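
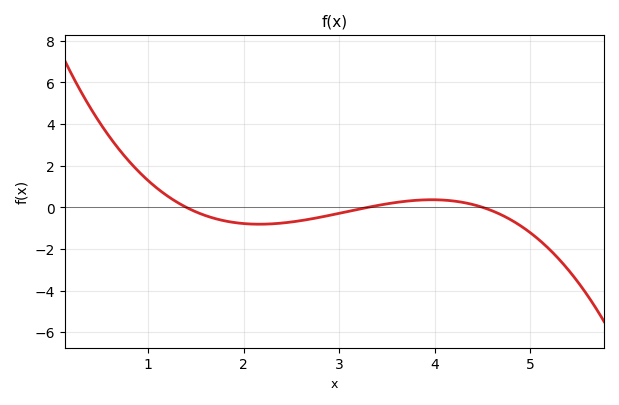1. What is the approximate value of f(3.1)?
-0.19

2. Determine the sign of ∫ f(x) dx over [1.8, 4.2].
negative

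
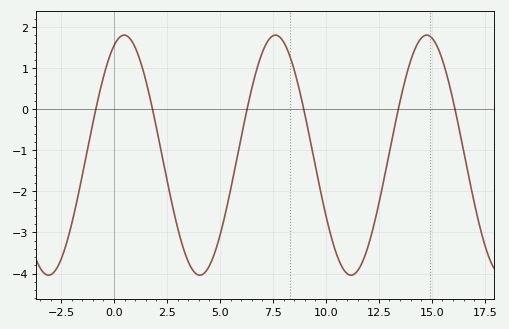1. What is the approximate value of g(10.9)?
-3.9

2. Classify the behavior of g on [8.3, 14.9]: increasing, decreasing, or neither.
neither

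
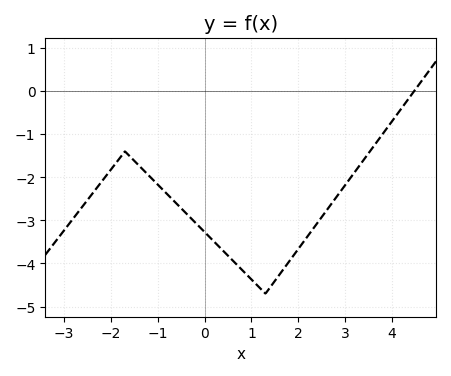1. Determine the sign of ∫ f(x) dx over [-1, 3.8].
negative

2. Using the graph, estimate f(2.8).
-2.48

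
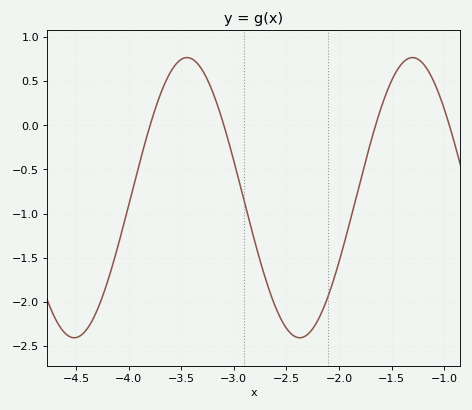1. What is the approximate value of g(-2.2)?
-2.21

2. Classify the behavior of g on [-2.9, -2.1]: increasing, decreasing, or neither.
neither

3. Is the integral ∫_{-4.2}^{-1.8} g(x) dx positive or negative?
negative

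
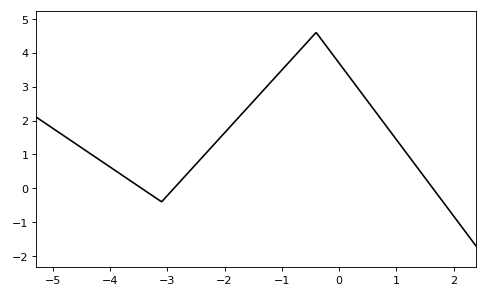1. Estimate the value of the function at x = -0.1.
3.9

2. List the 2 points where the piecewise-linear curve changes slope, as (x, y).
(-3.1, -0.4); (-0.4, 4.6)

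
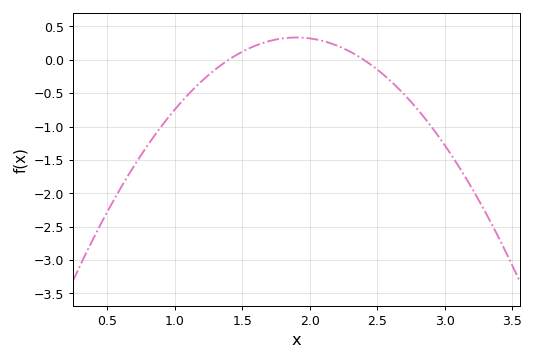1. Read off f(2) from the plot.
0.3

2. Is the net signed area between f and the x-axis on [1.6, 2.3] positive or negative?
positive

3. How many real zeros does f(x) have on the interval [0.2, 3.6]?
2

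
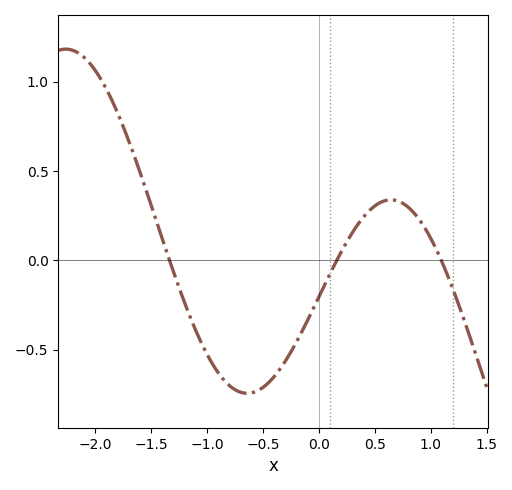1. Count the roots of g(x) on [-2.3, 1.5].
3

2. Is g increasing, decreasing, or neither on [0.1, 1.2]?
neither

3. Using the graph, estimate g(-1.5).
0.3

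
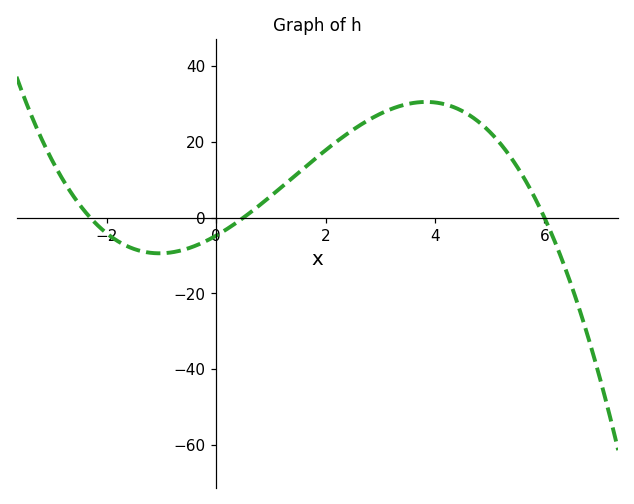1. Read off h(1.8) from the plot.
16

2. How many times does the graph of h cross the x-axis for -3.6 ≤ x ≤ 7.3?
3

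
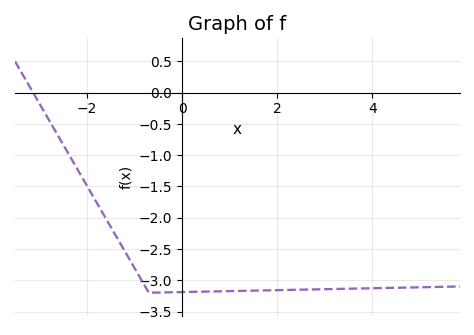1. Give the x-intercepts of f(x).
-3.13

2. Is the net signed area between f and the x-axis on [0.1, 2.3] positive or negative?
negative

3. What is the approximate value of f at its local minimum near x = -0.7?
-3.2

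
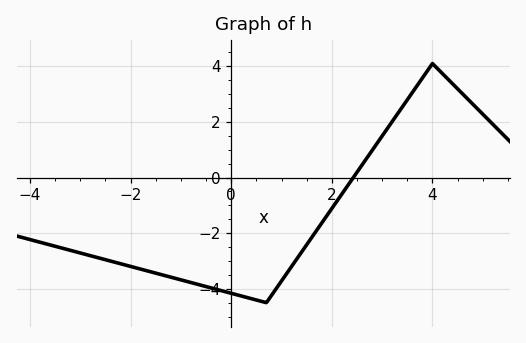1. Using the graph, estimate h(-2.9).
-2.8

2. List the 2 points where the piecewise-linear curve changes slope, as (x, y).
(0.7, -4.5); (4, 4.1)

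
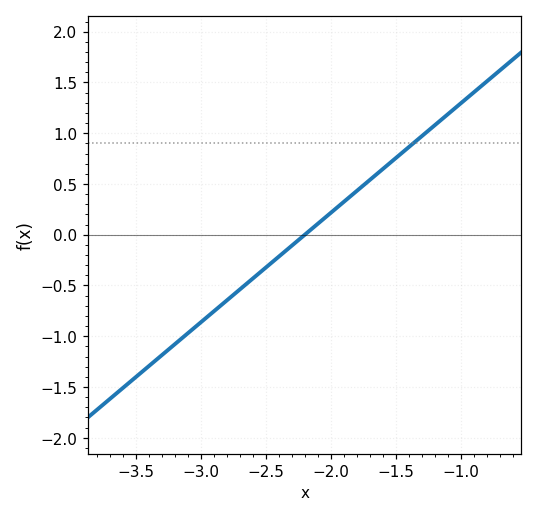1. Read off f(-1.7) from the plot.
0.54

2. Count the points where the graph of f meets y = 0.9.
1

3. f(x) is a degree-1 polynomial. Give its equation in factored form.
y = 1.08(x + 2.2)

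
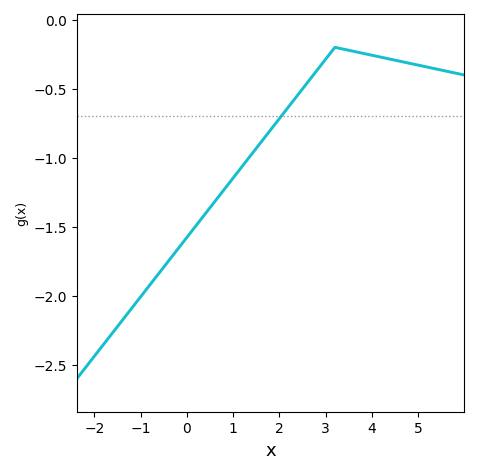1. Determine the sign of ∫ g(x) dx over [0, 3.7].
negative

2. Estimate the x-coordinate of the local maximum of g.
3.2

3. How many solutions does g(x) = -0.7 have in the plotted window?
1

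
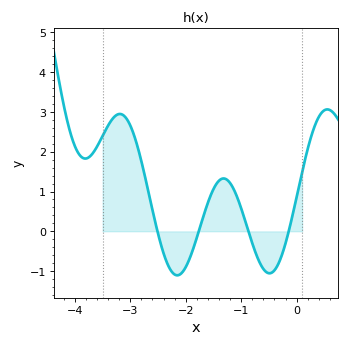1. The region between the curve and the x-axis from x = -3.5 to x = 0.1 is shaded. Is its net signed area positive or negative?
positive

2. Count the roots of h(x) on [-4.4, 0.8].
4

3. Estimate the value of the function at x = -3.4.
2.7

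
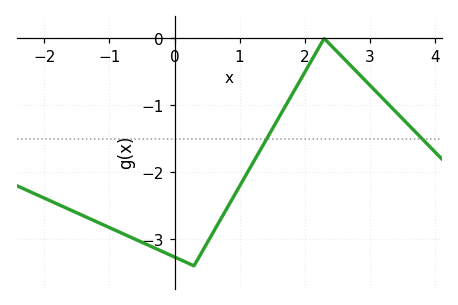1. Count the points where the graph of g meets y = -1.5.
2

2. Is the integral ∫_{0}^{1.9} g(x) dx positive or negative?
negative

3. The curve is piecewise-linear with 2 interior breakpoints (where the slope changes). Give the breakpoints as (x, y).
(0.3, -3.4); (2.3, 0)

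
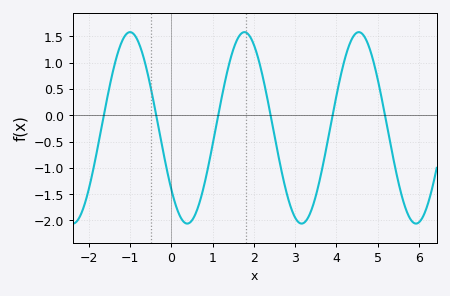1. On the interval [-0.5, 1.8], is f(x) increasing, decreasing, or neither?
neither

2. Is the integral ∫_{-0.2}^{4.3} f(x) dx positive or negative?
negative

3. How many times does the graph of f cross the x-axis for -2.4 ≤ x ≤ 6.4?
6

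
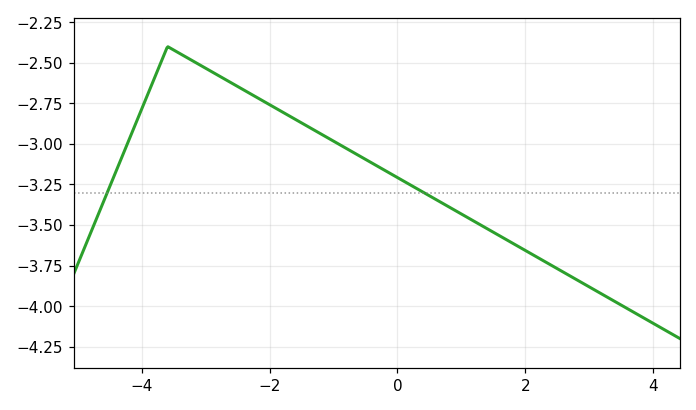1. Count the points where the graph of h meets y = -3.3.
2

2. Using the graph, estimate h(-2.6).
-2.6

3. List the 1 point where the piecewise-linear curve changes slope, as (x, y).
(-3.6, -2.4)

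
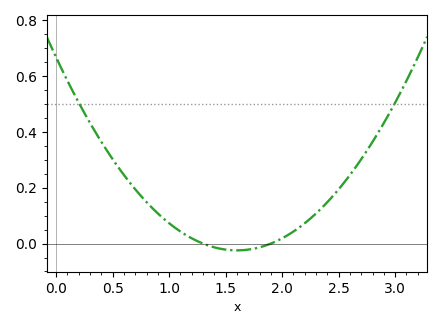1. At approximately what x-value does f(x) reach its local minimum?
1.6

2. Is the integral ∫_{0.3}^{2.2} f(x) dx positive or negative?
positive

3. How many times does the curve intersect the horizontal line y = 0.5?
2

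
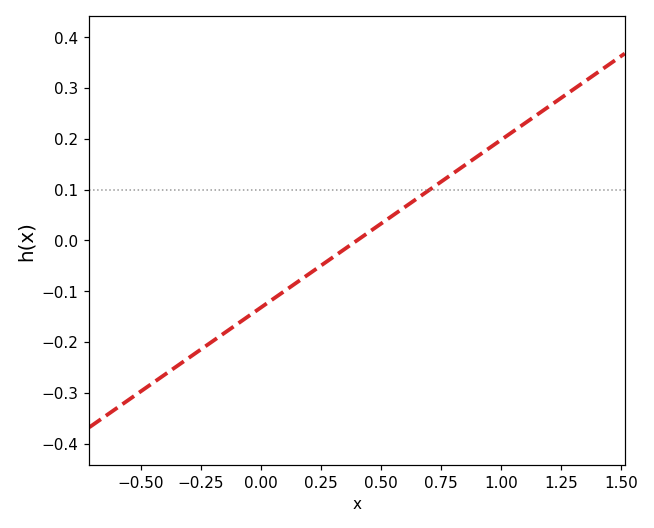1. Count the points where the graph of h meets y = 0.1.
1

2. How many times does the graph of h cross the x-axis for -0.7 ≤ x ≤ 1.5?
1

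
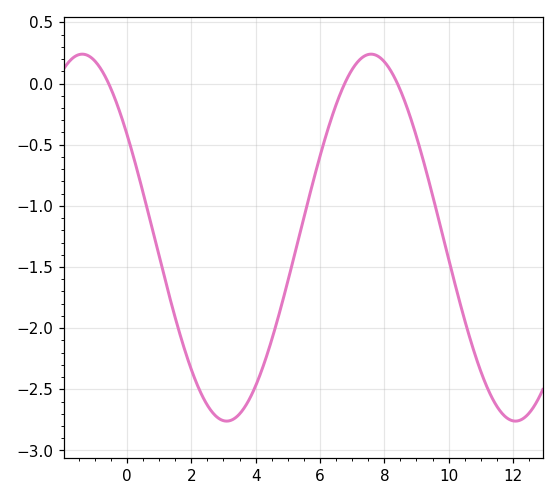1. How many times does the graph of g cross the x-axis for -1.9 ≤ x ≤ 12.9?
3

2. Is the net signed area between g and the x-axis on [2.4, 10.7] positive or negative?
negative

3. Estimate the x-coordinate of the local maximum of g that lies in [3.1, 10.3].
7.6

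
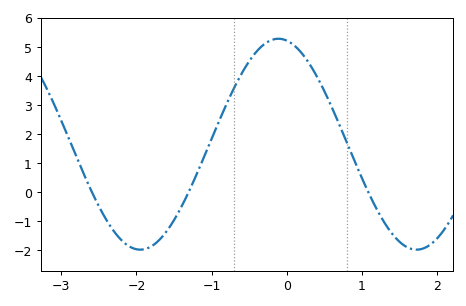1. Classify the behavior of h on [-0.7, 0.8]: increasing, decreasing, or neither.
neither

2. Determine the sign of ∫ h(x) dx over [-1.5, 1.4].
positive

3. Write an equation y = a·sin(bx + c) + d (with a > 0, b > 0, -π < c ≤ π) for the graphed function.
y = 3.63sin(1.7x + 1.8) + 1.65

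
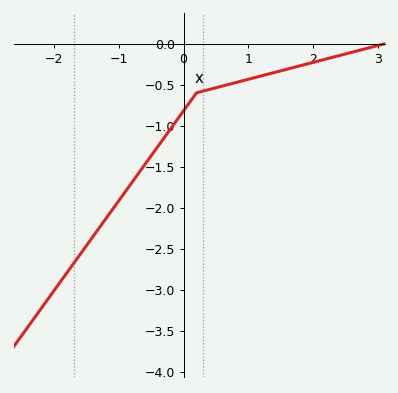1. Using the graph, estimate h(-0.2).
-1.04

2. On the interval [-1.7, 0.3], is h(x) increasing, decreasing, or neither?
increasing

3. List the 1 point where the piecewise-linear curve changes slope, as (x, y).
(0.2, -0.6)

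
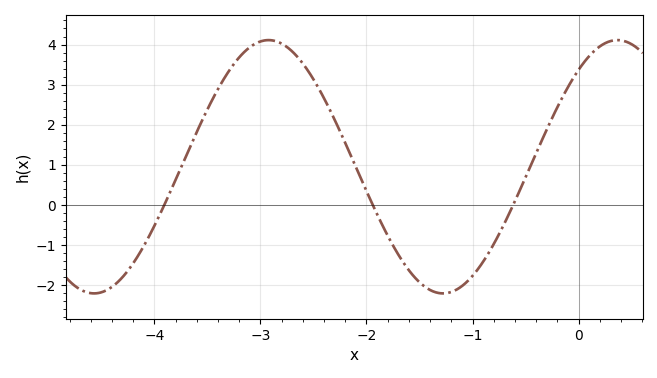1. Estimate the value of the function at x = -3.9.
0.034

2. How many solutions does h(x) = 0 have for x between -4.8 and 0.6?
3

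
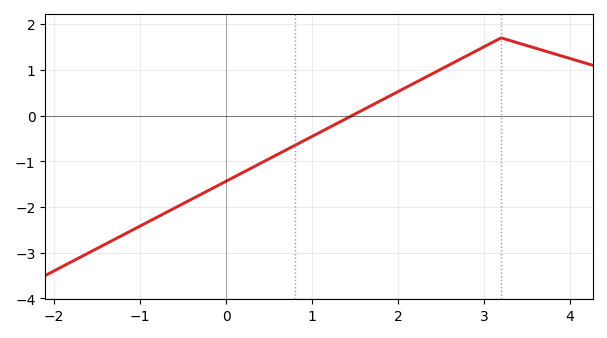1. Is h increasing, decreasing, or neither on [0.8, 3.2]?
increasing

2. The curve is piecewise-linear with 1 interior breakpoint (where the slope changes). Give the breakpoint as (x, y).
(3.2, 1.7)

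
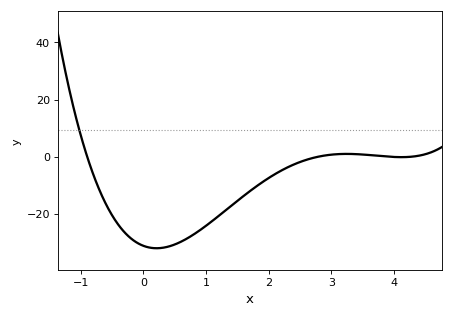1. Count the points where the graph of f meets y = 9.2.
1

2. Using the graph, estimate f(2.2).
-4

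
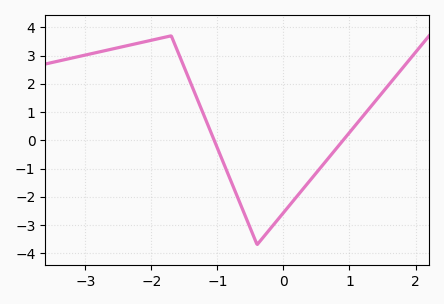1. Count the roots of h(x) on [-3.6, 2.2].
2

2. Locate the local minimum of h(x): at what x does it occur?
-0.399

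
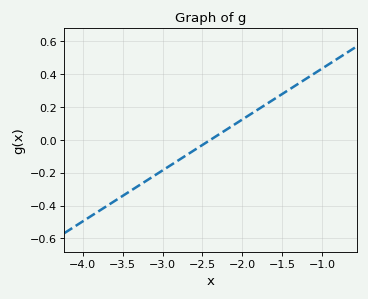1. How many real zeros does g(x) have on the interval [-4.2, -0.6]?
1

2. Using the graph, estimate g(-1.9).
0.16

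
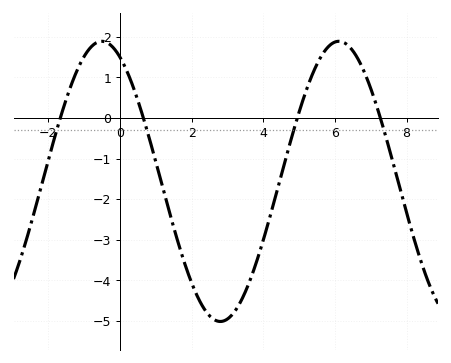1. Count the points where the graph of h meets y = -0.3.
4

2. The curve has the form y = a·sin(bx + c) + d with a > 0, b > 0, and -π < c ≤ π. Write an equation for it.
y = 3.45sin(0.95x + 2) - 1.56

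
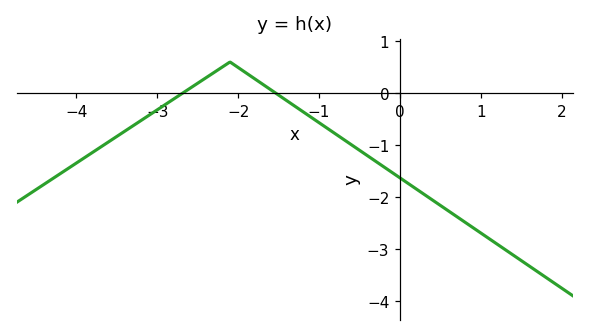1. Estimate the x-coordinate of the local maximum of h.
-2.1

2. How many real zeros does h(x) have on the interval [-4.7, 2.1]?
2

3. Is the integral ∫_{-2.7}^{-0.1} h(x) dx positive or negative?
negative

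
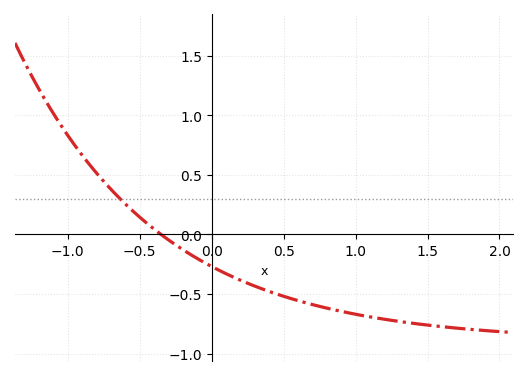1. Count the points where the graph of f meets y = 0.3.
1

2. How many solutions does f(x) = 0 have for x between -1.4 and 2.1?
1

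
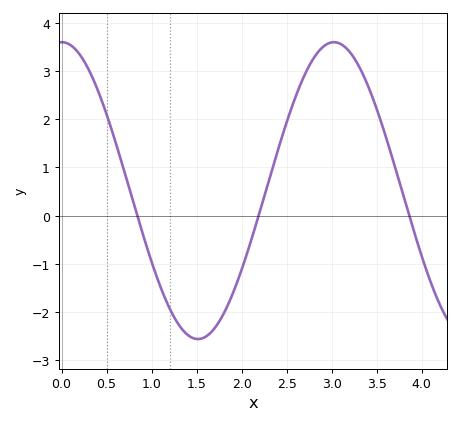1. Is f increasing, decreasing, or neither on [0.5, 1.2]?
decreasing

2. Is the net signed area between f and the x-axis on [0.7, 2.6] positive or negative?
negative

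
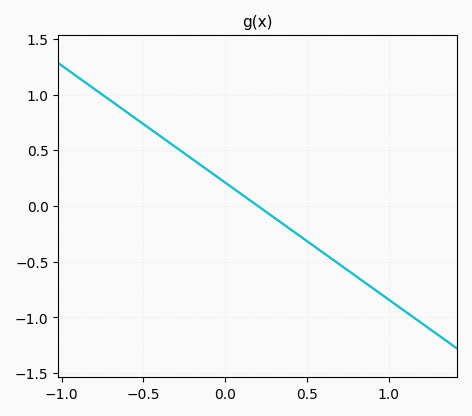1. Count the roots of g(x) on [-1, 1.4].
1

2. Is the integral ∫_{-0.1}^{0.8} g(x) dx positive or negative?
negative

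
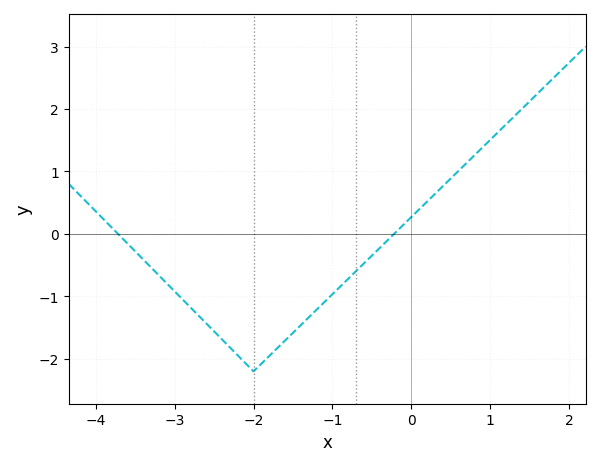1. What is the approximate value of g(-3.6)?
-0.1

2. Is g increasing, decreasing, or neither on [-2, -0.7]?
increasing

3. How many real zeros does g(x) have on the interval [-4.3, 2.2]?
2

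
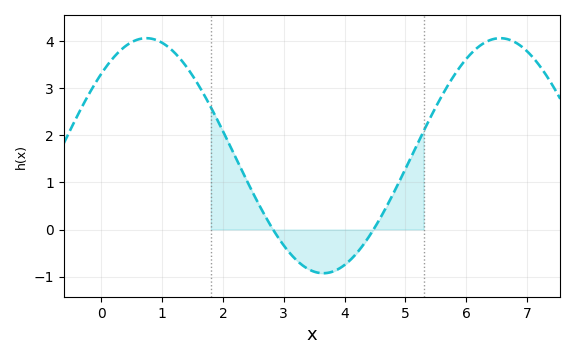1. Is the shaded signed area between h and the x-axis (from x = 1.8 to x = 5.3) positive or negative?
positive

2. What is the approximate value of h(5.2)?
1.83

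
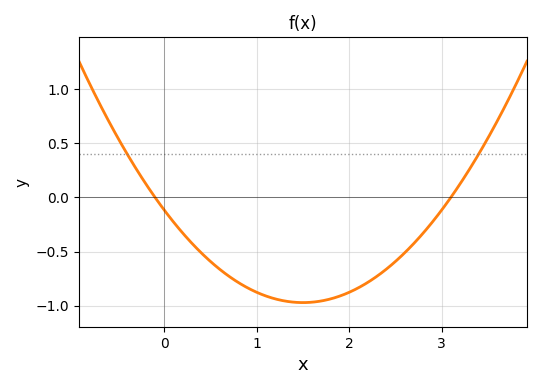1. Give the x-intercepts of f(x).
-0.1, 3.1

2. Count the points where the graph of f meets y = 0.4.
2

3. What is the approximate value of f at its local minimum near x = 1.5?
-0.95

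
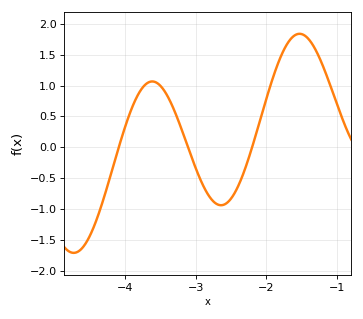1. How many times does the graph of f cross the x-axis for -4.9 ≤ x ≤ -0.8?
3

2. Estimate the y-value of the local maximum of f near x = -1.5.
1.85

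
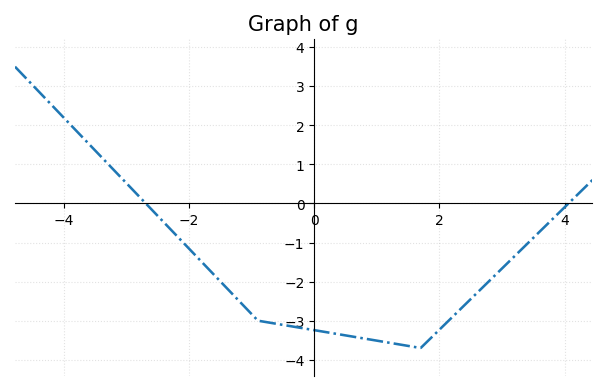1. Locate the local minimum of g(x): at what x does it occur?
1.6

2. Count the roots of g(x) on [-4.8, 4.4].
2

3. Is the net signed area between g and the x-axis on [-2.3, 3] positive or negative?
negative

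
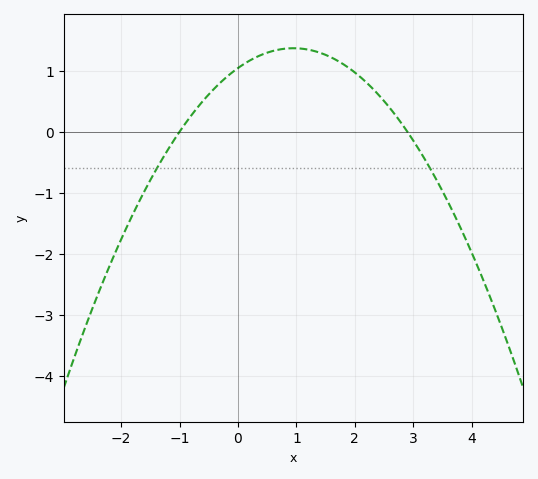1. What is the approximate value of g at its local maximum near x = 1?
1.4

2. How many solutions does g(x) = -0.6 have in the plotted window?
2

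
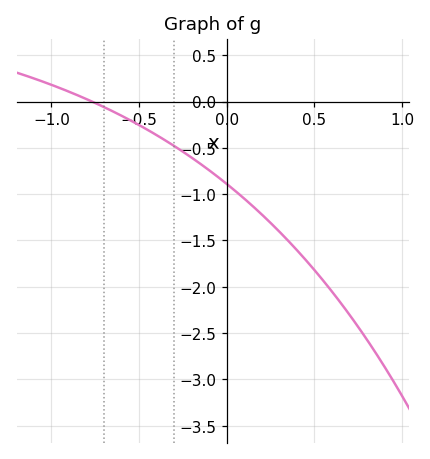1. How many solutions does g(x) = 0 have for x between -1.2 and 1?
1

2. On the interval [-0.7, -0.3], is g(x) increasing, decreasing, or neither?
decreasing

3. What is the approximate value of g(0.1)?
-1.05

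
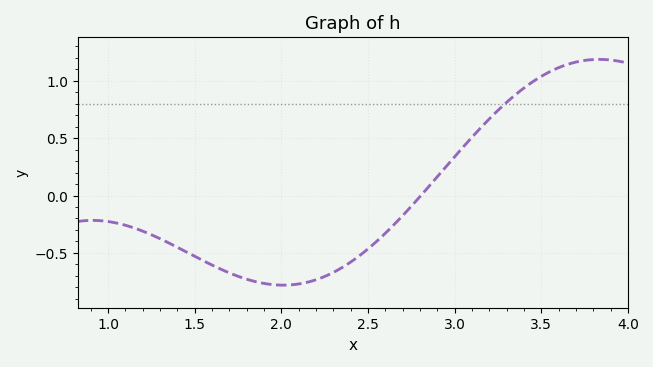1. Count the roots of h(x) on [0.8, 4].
1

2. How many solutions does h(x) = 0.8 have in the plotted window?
1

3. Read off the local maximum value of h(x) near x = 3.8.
1.19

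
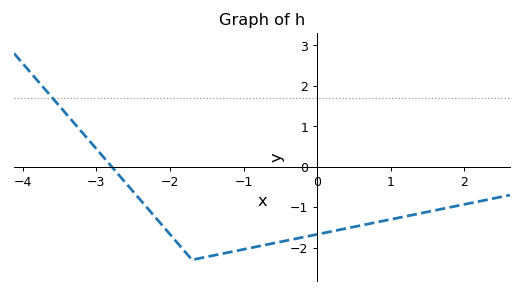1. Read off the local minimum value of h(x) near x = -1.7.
-2.3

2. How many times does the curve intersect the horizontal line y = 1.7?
1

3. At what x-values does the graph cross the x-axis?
-2.79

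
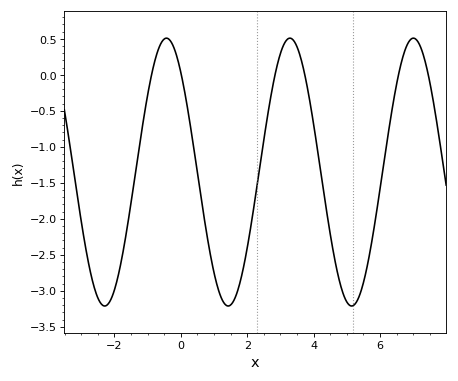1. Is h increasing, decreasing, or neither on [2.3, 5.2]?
neither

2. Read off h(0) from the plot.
0.036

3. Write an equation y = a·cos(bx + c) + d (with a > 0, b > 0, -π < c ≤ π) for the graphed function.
y = 1.86cos(1.69x + 0.73) - 1.35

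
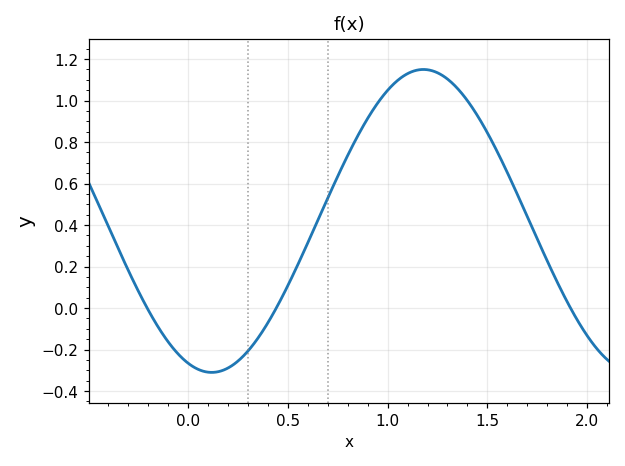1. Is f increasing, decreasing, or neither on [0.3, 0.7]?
increasing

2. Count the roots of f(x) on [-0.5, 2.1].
3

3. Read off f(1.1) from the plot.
1.13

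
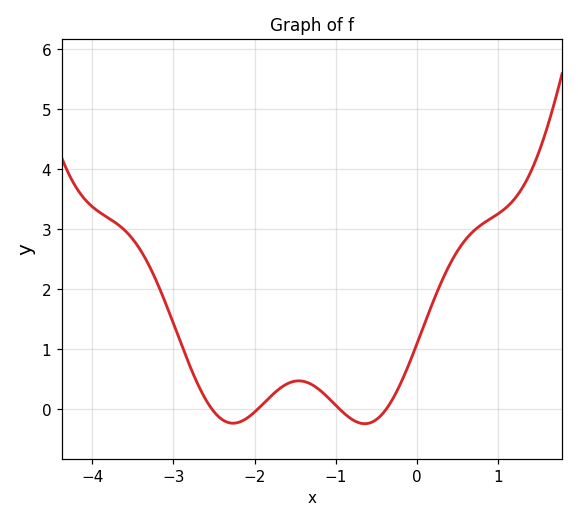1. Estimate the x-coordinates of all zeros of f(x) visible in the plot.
-2.53, -1.96, -0.957, -0.375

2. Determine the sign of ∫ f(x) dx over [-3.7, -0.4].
positive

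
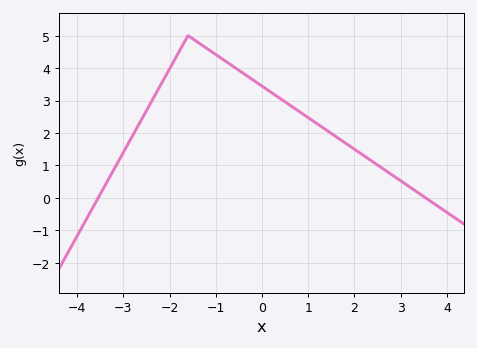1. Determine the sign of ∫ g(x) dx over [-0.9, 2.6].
positive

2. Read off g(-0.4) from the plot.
3.83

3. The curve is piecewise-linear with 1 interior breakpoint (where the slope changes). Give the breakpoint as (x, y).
(-1.6, 5)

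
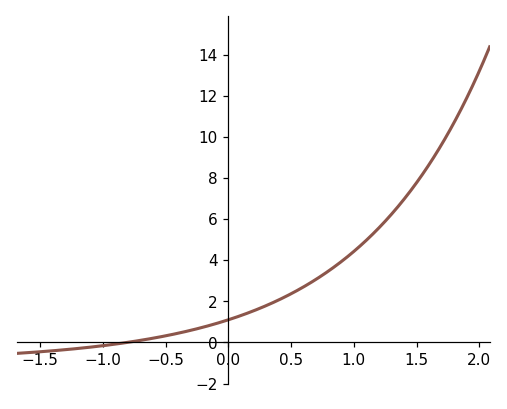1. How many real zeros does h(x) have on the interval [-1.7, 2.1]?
1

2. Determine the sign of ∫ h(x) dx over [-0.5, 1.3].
positive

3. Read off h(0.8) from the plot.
3.48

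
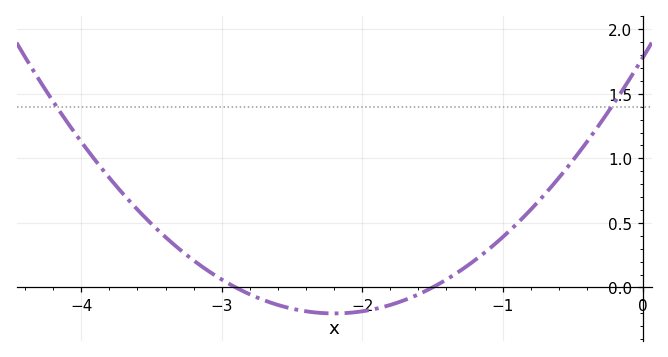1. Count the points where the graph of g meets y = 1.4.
2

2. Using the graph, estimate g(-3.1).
0.15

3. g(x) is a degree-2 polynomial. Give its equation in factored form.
y = 0.41(x + 2.9)(x + 1.5)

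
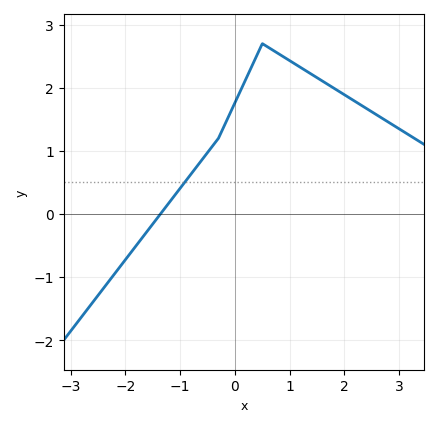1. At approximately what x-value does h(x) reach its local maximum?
0.502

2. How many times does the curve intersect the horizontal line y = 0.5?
1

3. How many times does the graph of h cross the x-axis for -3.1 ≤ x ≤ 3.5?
1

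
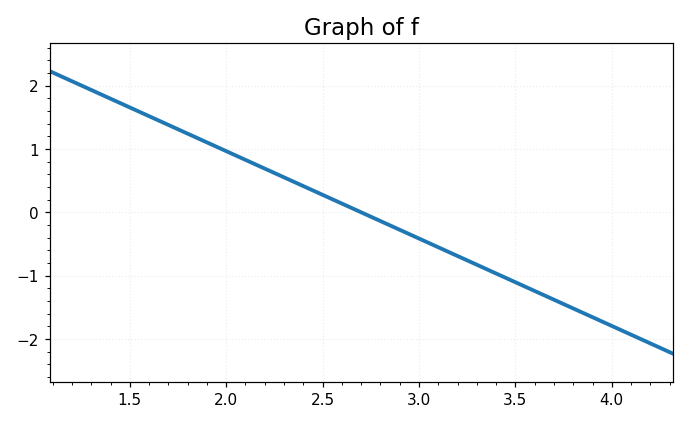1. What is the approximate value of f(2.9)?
-0.276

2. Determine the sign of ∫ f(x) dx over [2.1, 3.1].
positive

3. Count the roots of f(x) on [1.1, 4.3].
1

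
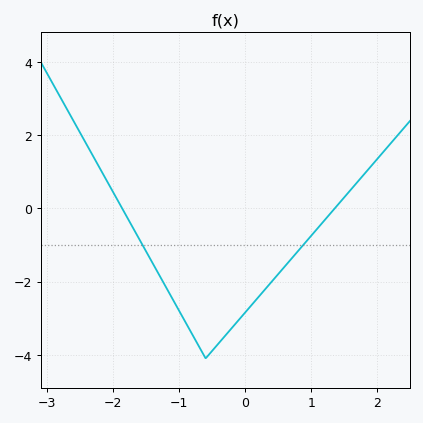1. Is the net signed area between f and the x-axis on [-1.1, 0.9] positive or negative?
negative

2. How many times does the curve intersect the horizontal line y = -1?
2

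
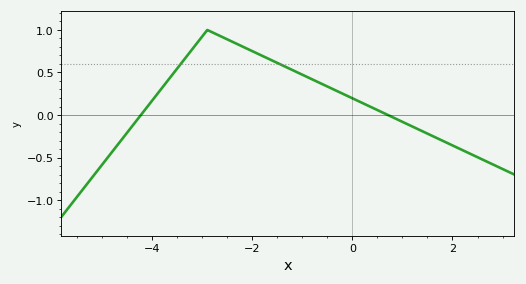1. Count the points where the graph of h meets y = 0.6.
2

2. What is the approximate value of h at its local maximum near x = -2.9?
1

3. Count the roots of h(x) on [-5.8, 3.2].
2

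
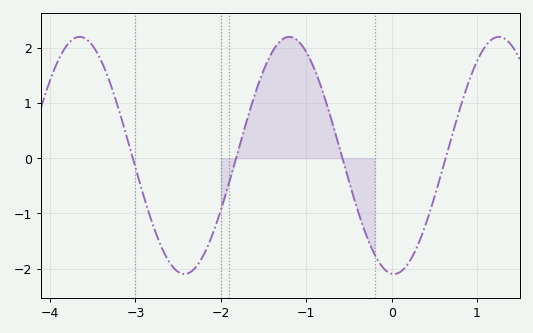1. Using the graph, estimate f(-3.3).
1.4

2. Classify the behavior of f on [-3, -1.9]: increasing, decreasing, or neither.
neither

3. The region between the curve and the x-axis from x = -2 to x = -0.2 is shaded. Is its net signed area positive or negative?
positive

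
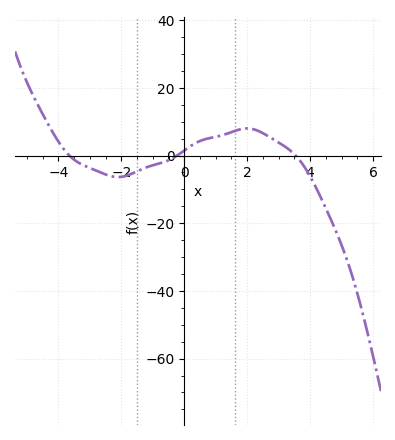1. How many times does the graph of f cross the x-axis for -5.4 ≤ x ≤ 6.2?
3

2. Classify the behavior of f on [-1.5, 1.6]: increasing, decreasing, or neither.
increasing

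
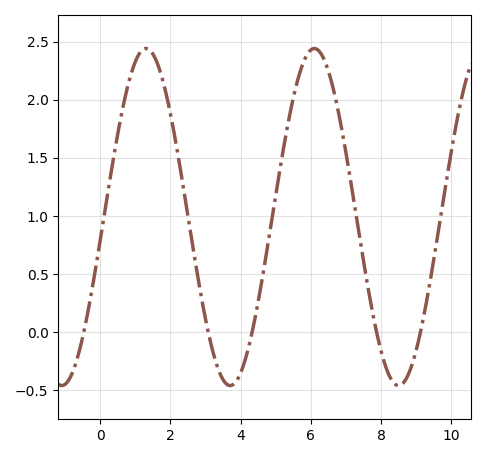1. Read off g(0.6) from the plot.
1.86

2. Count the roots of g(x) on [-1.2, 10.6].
5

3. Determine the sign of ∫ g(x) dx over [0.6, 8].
positive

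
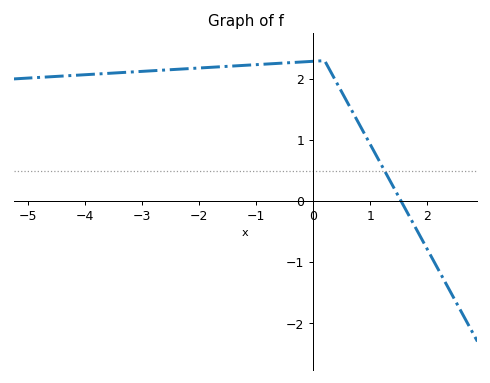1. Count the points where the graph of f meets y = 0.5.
1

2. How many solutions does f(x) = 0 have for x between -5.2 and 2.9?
1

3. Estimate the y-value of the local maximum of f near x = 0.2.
2.3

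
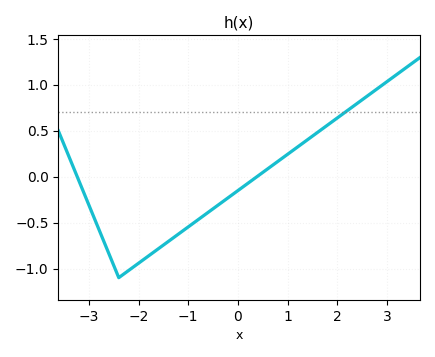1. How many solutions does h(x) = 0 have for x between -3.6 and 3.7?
2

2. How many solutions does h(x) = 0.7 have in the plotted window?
1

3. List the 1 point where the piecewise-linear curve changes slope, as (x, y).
(-2.4, -1.1)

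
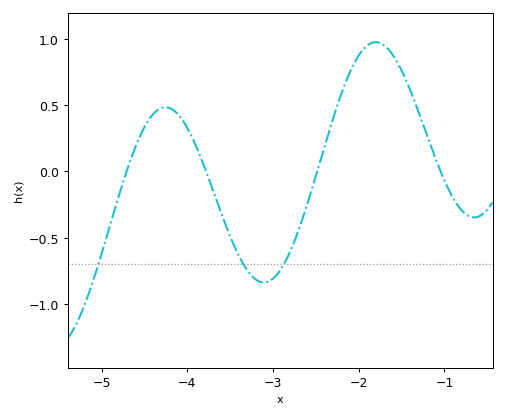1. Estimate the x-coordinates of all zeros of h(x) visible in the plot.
-4.71, -3.78, -2.49, -1.04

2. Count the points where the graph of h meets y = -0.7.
3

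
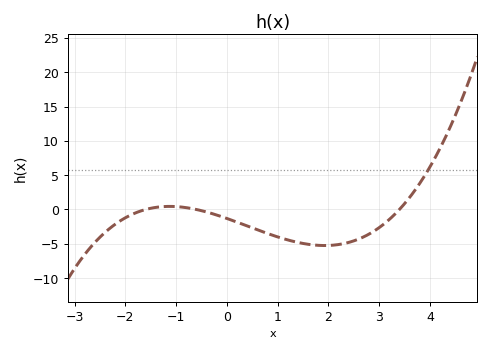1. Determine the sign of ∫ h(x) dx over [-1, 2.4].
negative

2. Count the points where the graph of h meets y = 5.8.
1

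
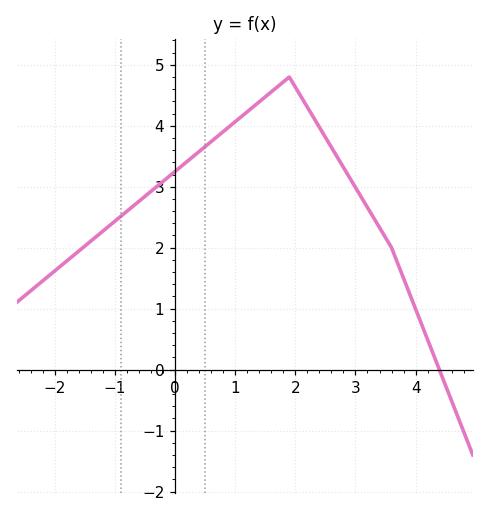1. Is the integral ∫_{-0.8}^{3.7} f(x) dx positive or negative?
positive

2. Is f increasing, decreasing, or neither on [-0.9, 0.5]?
increasing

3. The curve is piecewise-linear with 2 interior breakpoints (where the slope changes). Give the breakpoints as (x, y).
(1.9, 4.8); (3.6, 2)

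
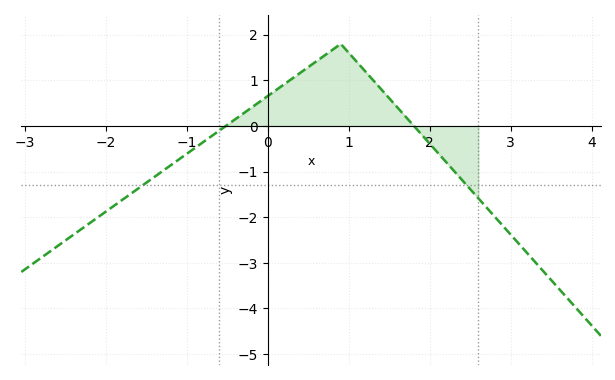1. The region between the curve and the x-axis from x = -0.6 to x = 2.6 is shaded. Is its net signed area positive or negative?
positive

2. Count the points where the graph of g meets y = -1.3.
2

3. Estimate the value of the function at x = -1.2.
-0.9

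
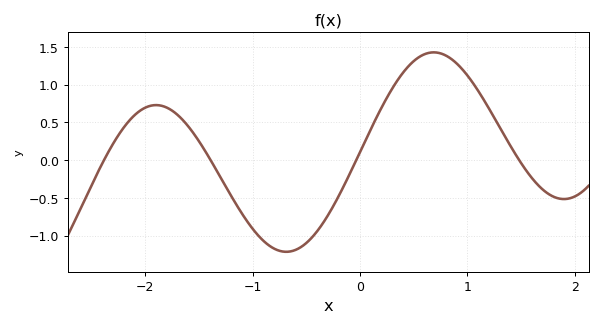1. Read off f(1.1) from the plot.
0.92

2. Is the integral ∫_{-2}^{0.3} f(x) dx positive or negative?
negative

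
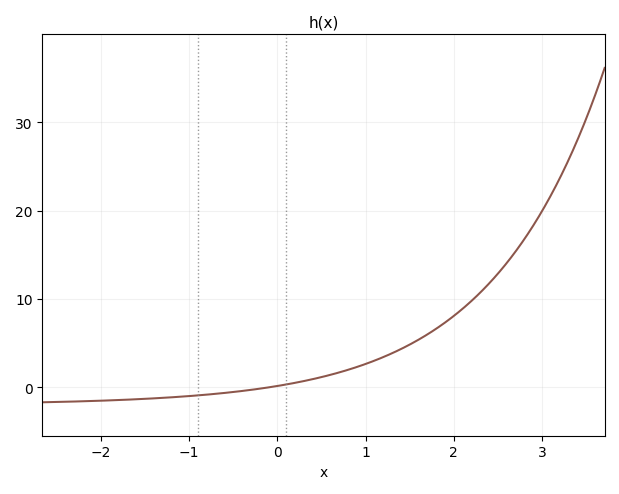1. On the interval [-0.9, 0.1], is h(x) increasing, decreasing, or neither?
increasing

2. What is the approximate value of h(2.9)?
18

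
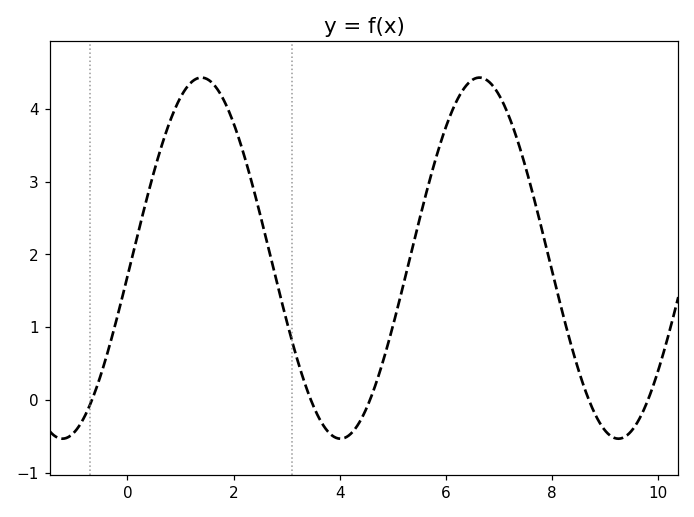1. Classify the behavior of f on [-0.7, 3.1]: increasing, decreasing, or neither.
neither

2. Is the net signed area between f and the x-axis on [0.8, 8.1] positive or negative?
positive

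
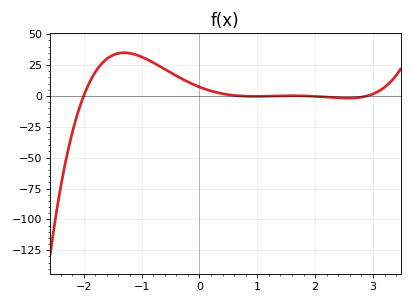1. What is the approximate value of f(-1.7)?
25.5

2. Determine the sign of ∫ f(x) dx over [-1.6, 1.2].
positive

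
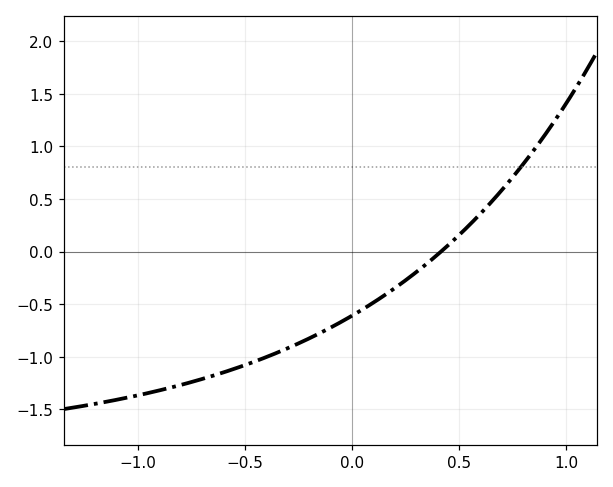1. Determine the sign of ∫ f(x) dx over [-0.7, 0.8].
negative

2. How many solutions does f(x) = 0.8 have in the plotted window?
1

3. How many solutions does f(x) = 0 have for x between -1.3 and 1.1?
1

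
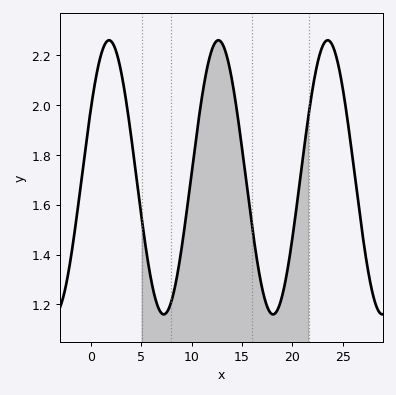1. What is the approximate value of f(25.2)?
2.01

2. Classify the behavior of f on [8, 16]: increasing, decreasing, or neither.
neither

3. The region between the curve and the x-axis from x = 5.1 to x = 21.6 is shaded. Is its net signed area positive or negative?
positive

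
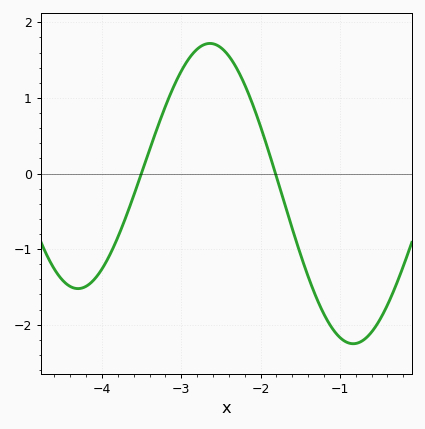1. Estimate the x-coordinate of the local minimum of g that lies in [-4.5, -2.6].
-4.3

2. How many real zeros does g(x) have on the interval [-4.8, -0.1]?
2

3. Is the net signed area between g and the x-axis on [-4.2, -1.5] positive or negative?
positive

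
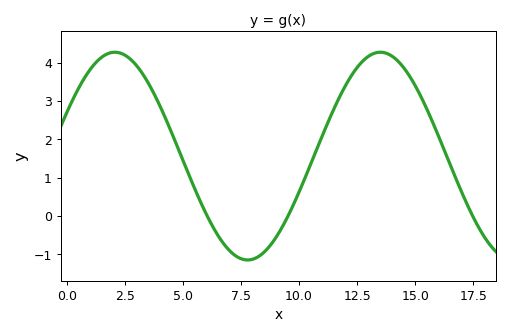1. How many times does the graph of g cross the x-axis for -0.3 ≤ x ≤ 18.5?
3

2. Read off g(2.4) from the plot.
4.2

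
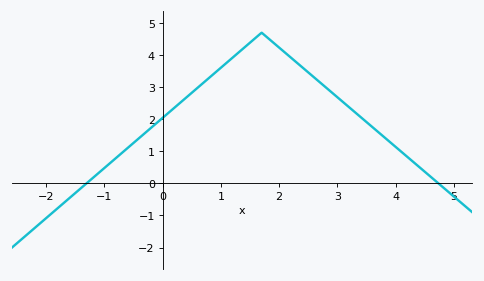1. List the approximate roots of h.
-1.3, 4.73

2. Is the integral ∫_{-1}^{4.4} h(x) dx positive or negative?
positive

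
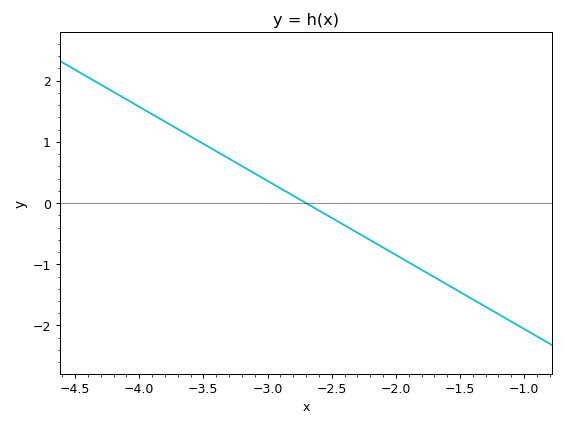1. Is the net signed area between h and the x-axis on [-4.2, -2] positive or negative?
positive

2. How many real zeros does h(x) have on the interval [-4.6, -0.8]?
1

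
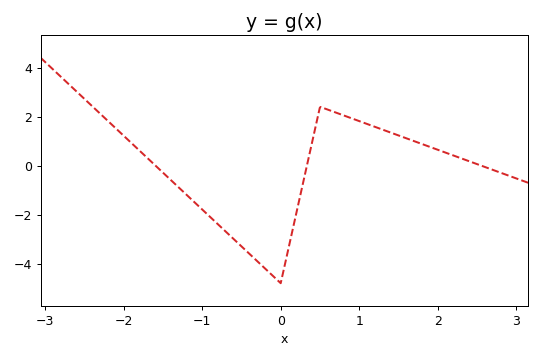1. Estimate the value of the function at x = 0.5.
2.4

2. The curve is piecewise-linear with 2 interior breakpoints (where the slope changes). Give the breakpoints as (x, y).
(0, -4.8); (0.5, 2.4)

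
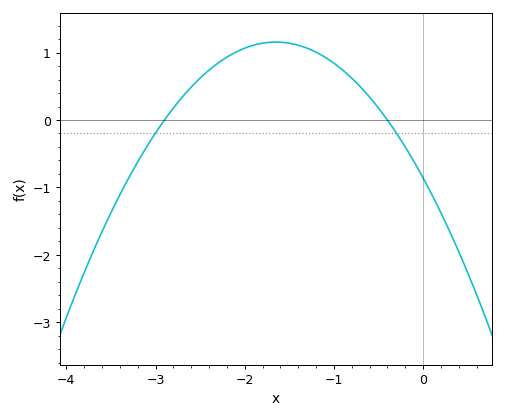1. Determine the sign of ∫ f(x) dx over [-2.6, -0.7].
positive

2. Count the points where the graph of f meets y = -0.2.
2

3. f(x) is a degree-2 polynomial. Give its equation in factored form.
y = -0.74(x + 2.9)(x + 0.4)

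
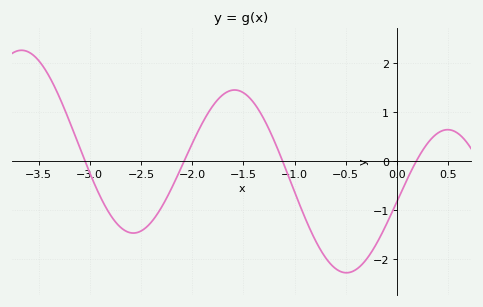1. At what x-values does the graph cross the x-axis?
-3.05, -2.08, -1.12, 0.188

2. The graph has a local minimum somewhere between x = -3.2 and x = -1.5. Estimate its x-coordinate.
-2.57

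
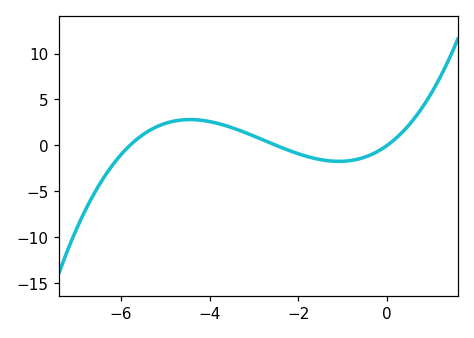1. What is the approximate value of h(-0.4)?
-1.09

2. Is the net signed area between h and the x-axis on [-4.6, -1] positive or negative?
positive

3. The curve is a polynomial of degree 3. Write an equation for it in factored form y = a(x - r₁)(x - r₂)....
y = 0.24(x + 5.8)(x + 2.5)(x - 0)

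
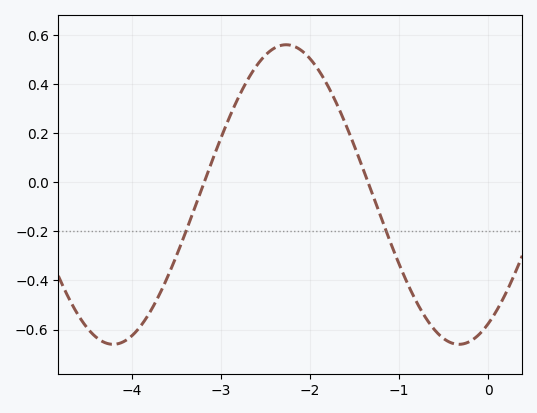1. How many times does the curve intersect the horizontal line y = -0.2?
2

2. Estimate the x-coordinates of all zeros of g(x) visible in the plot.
-3.19, -1.35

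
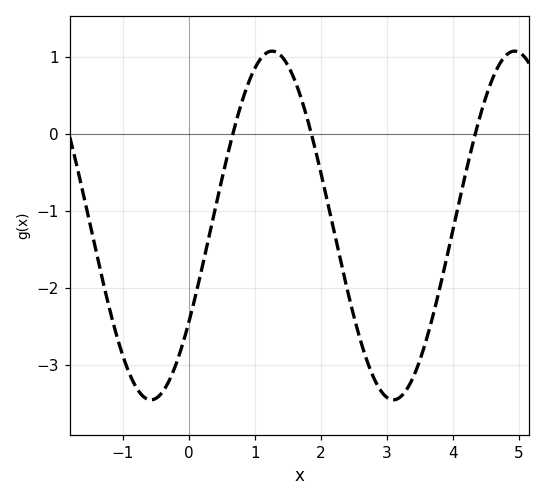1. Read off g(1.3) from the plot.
1.07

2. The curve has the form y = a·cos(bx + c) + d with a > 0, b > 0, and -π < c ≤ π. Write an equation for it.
y = 2.26cos(1.71x - 2.16) - 1.19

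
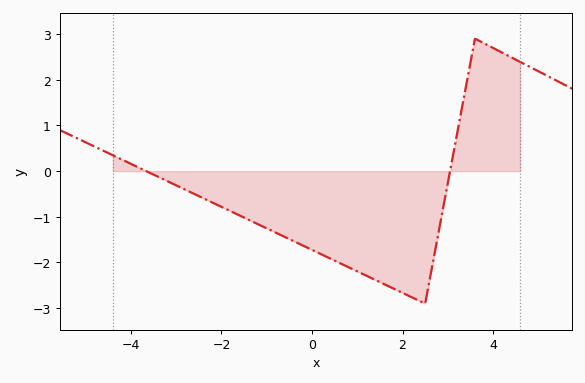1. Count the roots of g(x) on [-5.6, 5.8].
2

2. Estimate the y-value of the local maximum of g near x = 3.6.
2.9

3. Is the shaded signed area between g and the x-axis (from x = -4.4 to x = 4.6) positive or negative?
negative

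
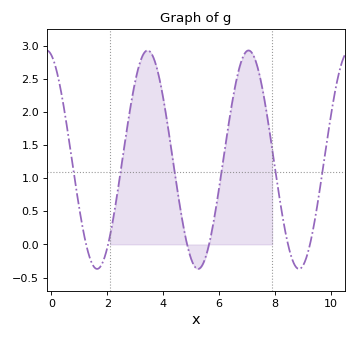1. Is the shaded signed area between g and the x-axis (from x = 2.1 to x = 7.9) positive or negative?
positive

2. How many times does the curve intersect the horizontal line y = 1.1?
6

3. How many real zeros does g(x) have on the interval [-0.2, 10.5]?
6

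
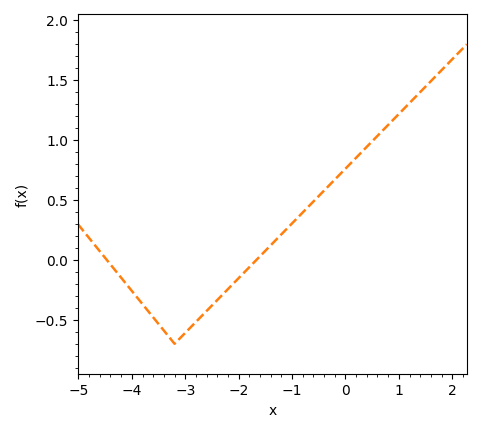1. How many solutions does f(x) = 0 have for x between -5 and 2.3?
2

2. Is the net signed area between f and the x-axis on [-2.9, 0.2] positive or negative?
positive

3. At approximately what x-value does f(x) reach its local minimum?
-3.2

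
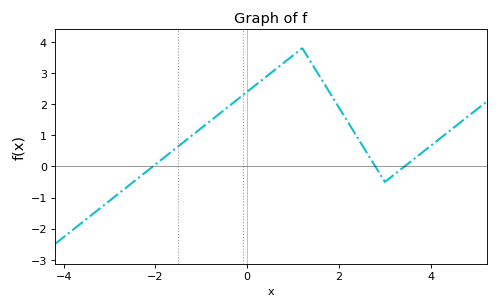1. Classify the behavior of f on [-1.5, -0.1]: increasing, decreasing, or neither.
increasing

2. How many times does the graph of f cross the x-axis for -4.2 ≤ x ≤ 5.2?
3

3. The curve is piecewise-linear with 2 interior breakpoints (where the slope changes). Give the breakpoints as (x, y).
(1.2, 3.8); (3, -0.5)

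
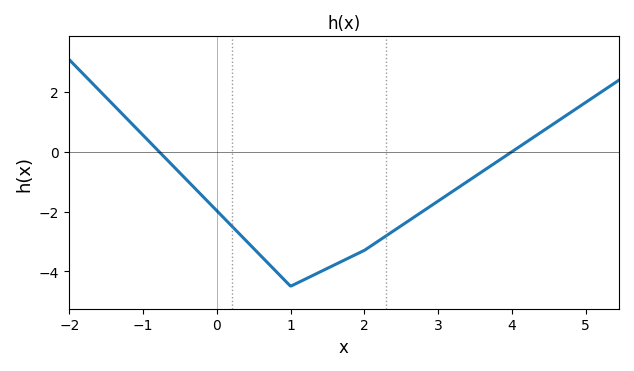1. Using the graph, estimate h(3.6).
-0.66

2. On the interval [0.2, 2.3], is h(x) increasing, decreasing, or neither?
neither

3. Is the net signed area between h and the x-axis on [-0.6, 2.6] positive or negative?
negative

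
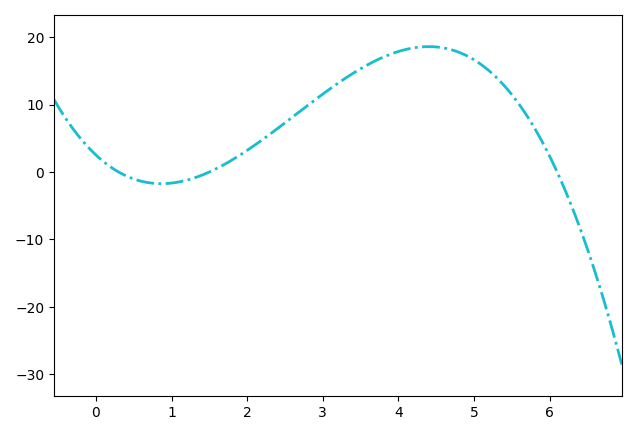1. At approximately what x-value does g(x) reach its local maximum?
4.4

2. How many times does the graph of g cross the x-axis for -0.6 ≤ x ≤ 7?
3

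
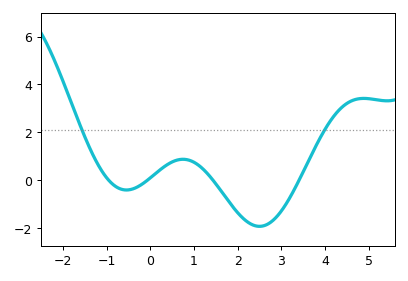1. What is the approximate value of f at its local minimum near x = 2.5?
-1.93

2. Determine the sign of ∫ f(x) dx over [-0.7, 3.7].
negative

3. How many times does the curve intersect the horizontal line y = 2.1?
2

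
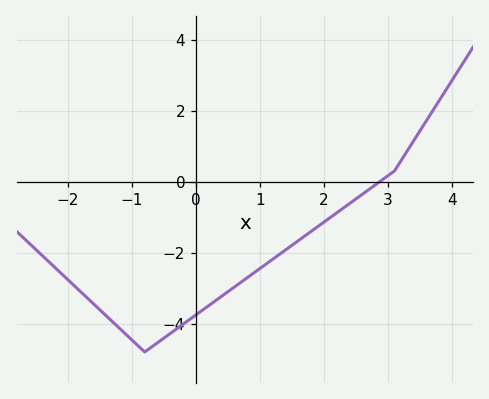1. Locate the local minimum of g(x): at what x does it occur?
-0.801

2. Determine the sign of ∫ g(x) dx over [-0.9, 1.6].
negative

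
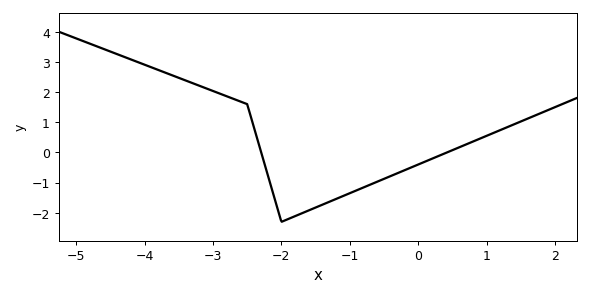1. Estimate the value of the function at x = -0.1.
-0.5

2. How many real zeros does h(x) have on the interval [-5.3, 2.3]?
2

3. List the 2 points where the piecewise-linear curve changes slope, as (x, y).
(-2.5, 1.6); (-2, -2.3)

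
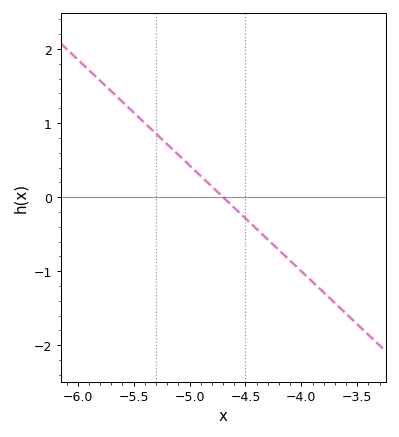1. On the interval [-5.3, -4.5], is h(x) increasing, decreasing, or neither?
decreasing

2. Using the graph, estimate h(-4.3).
-0.6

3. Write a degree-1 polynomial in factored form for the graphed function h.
y = -1.43(x + 4.7)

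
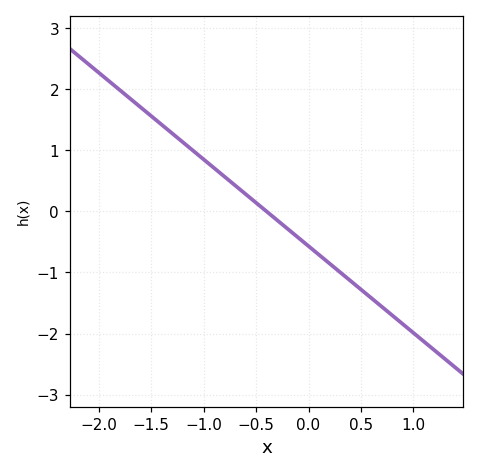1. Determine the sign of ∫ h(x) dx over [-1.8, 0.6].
positive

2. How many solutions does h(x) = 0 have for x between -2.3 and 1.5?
1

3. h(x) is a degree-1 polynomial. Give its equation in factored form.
y = -1.42(x + 0.4)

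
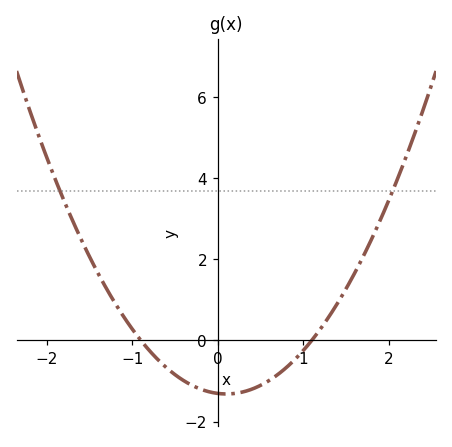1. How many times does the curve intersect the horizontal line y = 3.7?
2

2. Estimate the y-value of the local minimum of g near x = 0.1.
-1.32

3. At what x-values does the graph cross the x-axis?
-0.9, 1.1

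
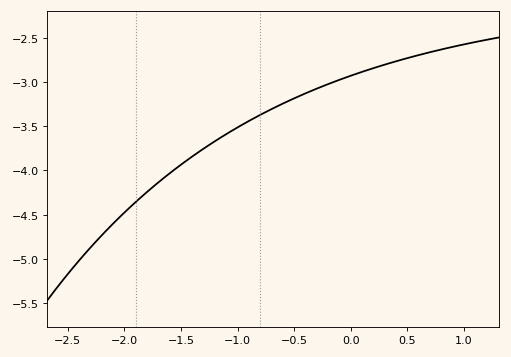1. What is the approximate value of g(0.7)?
-2.65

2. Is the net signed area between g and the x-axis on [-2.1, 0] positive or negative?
negative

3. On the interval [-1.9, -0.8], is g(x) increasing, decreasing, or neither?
increasing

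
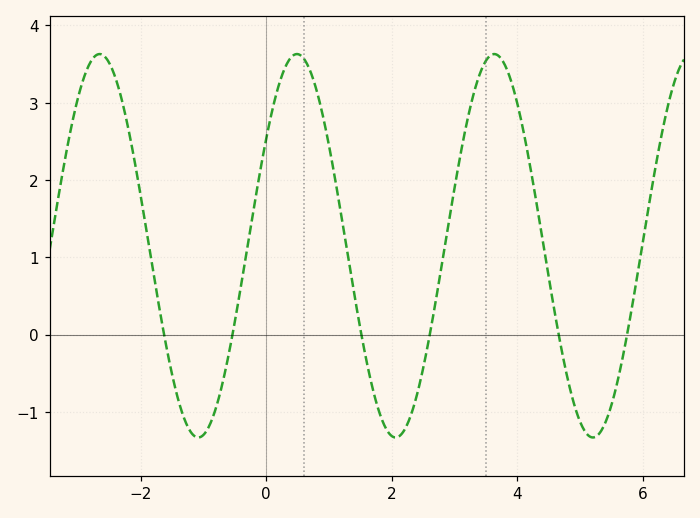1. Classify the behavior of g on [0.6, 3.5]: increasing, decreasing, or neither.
neither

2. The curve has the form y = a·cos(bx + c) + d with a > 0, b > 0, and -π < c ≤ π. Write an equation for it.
y = 2.48cos(2x - 0.982) + 1.15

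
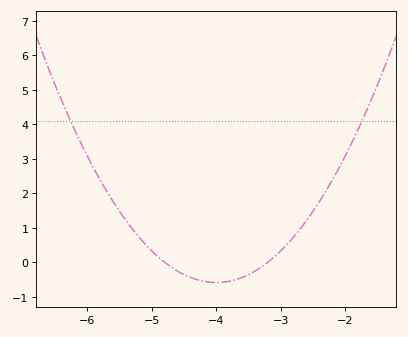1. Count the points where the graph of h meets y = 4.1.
2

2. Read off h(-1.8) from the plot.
3.86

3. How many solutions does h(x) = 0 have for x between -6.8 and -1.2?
2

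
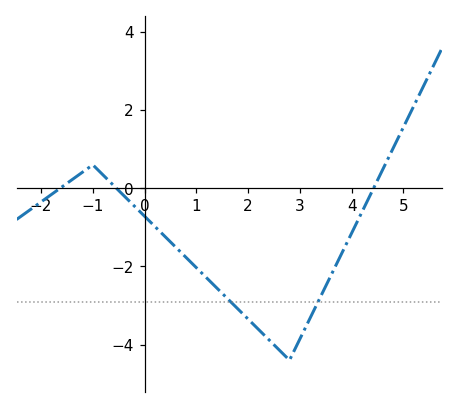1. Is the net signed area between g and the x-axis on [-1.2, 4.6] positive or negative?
negative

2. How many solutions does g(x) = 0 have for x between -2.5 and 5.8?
3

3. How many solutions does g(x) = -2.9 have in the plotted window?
2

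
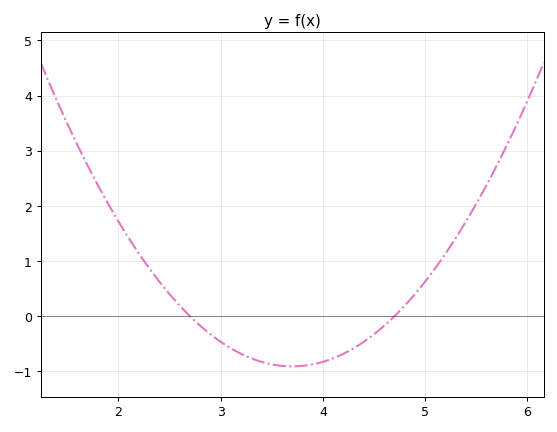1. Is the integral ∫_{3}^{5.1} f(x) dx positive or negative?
negative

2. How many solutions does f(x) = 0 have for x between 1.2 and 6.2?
2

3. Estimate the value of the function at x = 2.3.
0.874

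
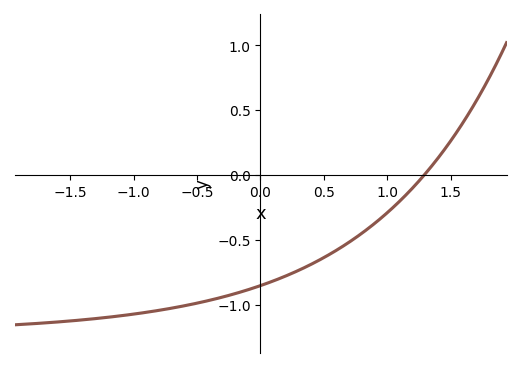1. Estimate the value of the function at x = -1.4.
-1.1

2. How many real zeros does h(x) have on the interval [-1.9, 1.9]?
1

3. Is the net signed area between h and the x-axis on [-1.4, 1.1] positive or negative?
negative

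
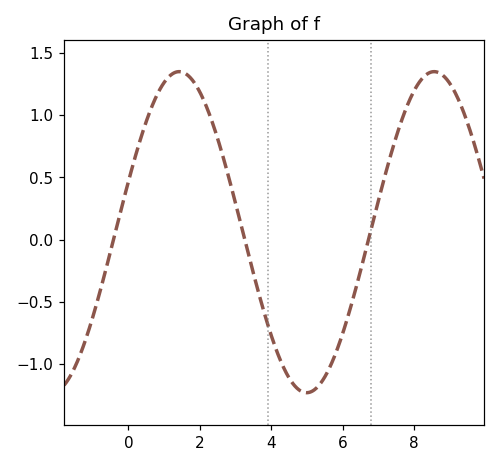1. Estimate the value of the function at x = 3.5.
-0.272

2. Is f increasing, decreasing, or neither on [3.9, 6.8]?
neither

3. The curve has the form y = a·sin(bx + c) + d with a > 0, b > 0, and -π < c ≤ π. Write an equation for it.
y = 1.29sin(0.88x + 0.322) + 0.06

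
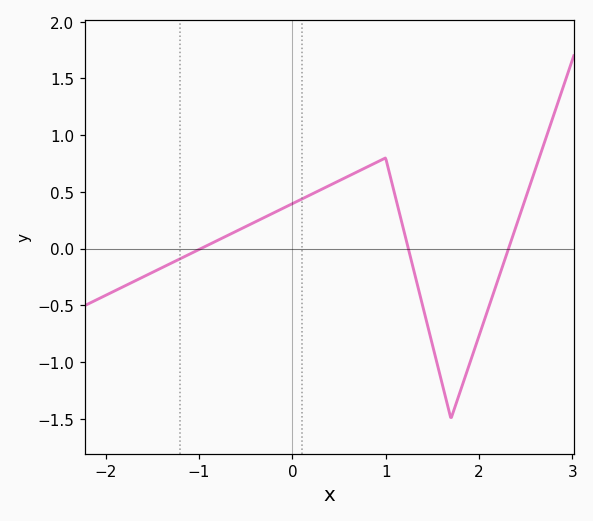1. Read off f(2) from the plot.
-0.75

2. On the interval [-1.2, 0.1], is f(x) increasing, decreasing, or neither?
increasing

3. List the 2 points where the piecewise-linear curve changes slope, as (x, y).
(1, 0.8); (1.7, -1.5)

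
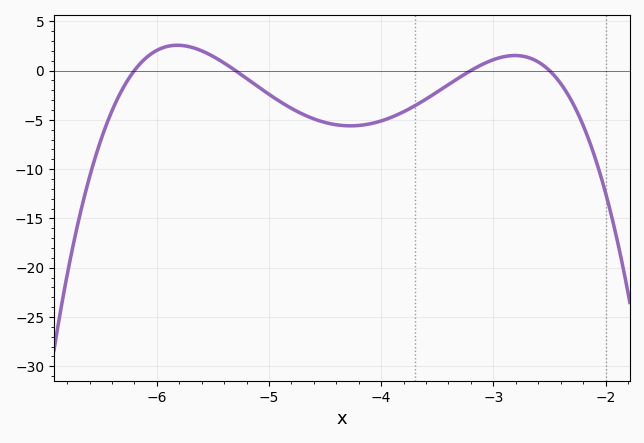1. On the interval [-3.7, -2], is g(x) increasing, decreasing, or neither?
neither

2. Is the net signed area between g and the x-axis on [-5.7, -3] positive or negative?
negative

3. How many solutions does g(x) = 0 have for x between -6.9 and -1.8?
4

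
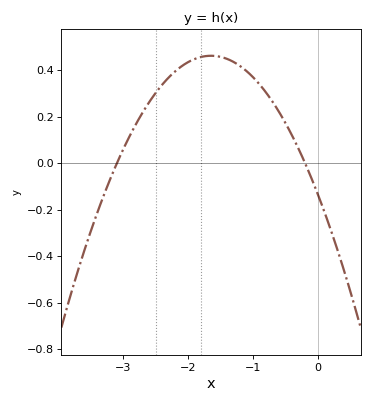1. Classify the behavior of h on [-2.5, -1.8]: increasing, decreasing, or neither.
increasing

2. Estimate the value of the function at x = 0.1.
-0.22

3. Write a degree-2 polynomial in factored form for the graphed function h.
y = -0.22(x + 3.1)(x + 0.2)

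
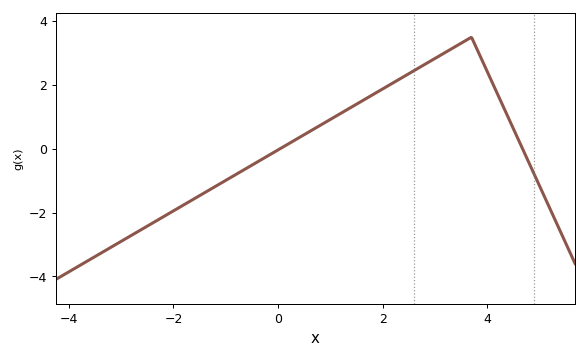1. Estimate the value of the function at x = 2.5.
2.4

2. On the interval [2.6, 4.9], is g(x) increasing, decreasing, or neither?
neither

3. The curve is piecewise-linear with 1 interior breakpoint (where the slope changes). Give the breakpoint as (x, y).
(3.7, 3.5)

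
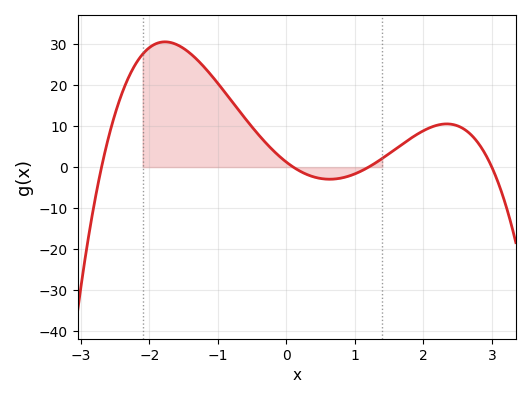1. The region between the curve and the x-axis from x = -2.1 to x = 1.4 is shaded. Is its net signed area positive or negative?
positive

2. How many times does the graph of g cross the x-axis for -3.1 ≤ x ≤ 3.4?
4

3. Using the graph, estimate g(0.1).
0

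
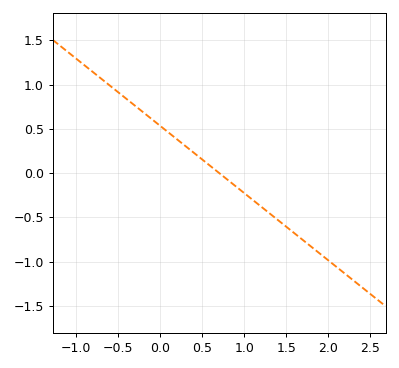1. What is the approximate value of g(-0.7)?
1.05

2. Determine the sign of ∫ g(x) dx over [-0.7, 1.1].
positive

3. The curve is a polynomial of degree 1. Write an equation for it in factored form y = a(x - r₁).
y = -0.76(x - 0.7)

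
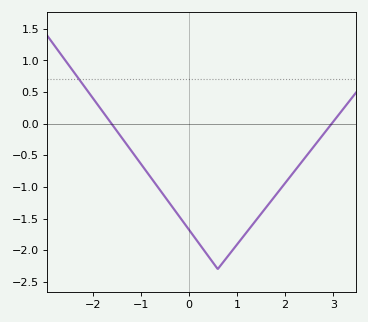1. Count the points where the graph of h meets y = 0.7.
1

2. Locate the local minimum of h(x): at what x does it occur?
0.6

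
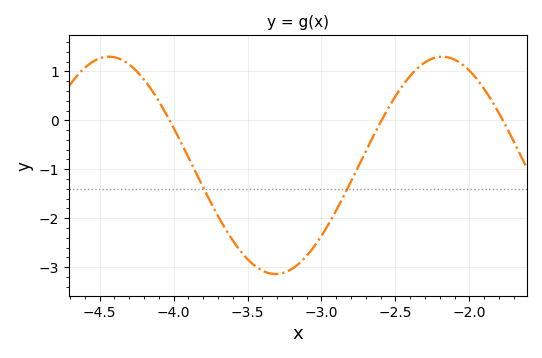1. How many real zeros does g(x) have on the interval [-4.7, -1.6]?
3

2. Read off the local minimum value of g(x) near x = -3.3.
-3.14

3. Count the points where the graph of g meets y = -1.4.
2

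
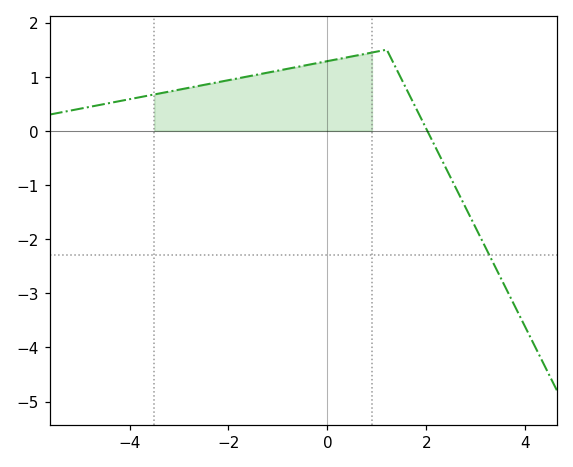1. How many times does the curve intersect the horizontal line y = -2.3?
1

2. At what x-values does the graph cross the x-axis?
2.02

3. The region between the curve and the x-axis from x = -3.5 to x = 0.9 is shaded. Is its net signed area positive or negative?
positive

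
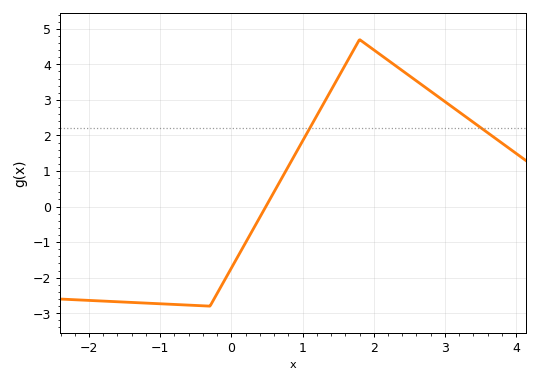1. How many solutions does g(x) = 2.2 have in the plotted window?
2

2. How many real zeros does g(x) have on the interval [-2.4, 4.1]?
1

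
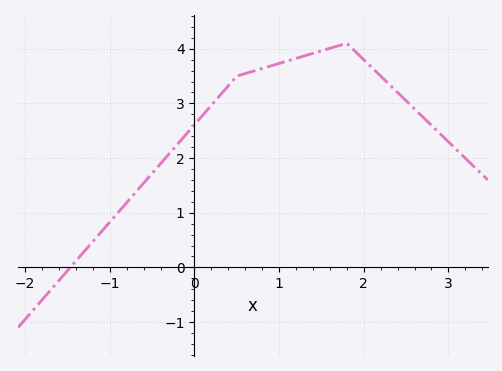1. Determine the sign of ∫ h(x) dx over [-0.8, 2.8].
positive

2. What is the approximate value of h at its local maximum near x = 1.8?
4.1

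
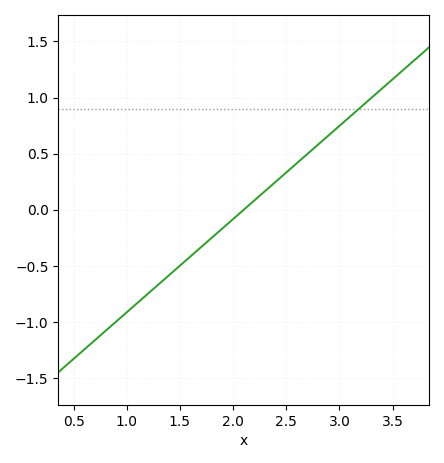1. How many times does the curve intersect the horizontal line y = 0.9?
1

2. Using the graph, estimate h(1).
-0.913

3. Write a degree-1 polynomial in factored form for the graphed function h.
y = 0.83(x - 2.1)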